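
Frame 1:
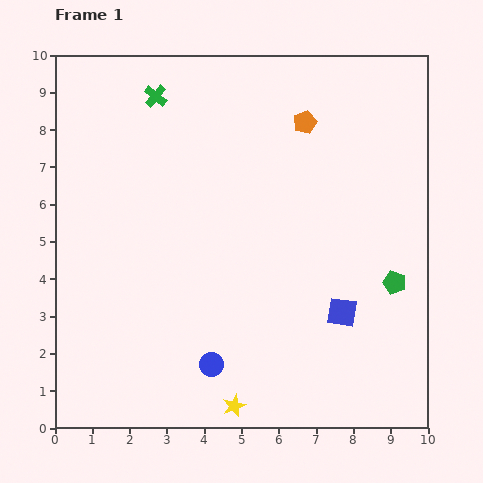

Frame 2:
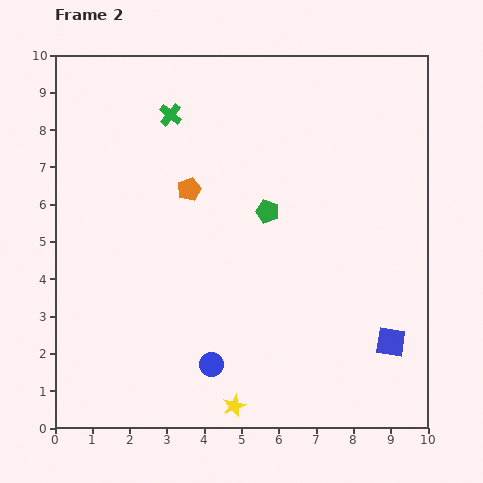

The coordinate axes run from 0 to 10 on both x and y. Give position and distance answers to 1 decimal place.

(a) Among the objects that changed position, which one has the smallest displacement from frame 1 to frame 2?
the green cross

(moved 0.6)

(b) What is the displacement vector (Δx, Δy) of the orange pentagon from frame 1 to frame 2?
(-3.1, -1.8)

The orange pentagon was at (6.7, 8.2) in frame 1 and (3.6, 6.4) in frame 2.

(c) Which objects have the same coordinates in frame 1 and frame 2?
the blue circle, the yellow star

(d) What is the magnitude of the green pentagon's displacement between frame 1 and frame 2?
3.9

The green pentagon moved from (9.1, 3.9) to (5.7, 5.8), a distance of √(3.4² + 1.9²) ≈ 3.9.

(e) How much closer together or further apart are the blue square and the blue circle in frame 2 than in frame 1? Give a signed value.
+1.0

Distance in frame 1: 3.8. Distance in frame 2: 4.8.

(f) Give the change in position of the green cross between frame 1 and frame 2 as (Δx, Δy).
(0.4, -0.5)

The green cross was at (2.7, 8.9) in frame 1 and (3.1, 8.4) in frame 2.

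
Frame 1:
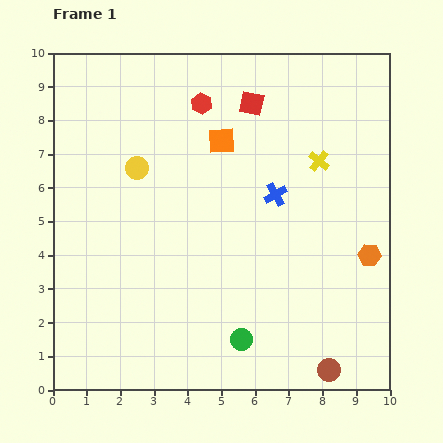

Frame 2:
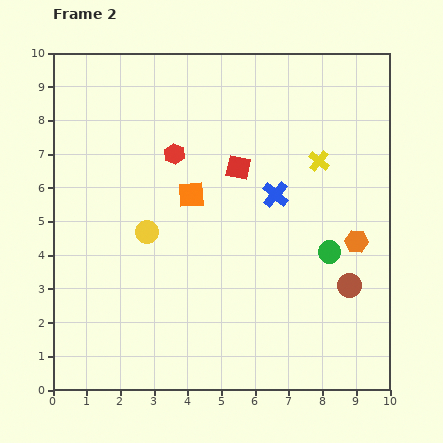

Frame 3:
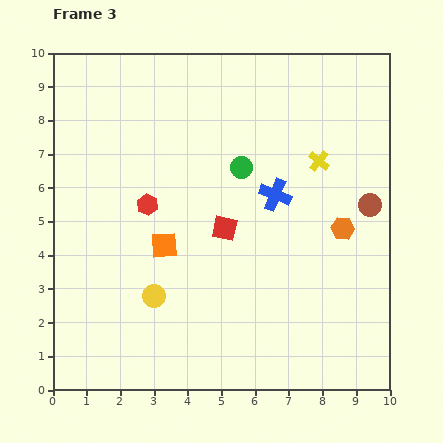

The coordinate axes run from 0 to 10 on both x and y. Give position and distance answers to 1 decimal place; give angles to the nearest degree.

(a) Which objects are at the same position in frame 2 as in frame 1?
the blue cross, the yellow cross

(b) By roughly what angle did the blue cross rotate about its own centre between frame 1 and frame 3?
38° counter-clockwise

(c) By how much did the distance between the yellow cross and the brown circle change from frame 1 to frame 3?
-4.2

Distance in frame 1: 6.2. Distance in frame 3: 2.0.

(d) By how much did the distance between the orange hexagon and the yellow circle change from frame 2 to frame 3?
-0.3

Distance in frame 2: 6.2. Distance in frame 3: 5.9.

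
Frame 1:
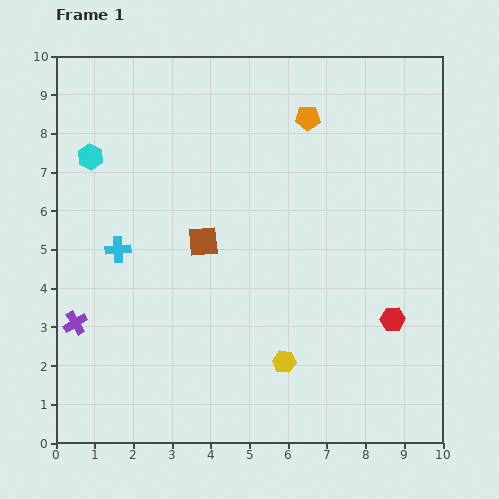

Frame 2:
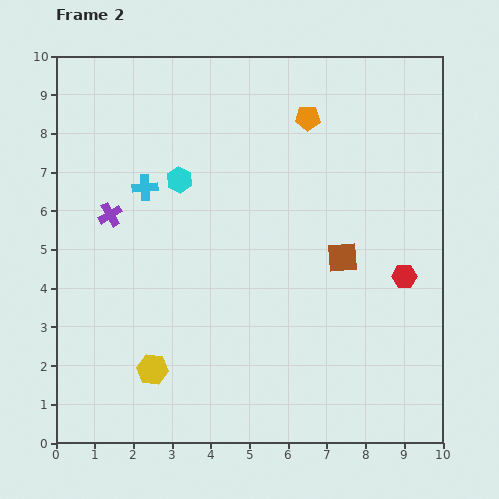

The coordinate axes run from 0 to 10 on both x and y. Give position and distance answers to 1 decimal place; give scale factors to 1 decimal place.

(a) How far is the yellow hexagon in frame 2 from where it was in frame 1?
3.4

The yellow hexagon moved from (5.9, 2.1) to (2.5, 1.9), a distance of √(3.4² + 0.2²) ≈ 3.4.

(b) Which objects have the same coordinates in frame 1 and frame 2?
the orange pentagon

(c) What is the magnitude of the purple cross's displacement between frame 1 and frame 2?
2.9

The purple cross moved from (0.5, 3.1) to (1.4, 5.9), a distance of √(0.9² + 2.8²) ≈ 2.9.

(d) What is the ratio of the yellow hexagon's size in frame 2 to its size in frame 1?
1.3×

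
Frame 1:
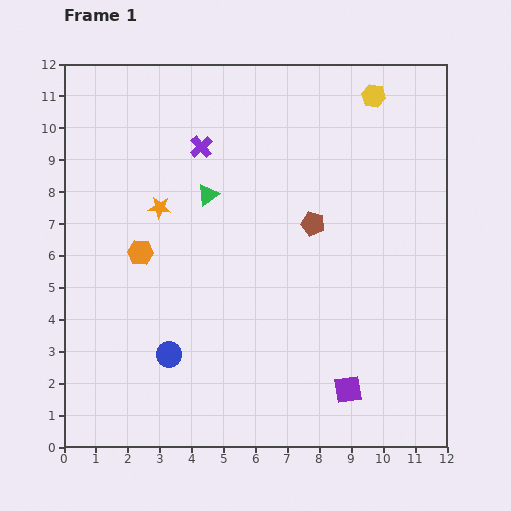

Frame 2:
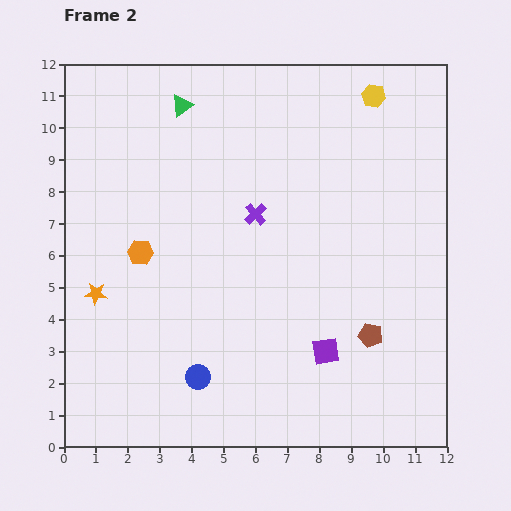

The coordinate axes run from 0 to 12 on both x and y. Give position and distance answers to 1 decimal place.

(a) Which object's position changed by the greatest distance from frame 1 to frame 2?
the brown pentagon

(moved 3.9; next 3.4)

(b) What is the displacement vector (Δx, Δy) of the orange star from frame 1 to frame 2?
(-2.0, -2.7)

The orange star was at (3.0, 7.5) in frame 1 and (1.0, 4.8) in frame 2.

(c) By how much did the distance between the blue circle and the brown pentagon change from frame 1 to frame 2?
-0.5

Distance in frame 1: 6.1. Distance in frame 2: 5.6.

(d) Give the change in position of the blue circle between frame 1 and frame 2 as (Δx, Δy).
(0.9, -0.7)

The blue circle was at (3.3, 2.9) in frame 1 and (4.2, 2.2) in frame 2.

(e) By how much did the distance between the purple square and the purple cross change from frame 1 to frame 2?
-4.1

Distance in frame 1: 8.9. Distance in frame 2: 4.8.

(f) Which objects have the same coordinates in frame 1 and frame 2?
the yellow hexagon, the orange hexagon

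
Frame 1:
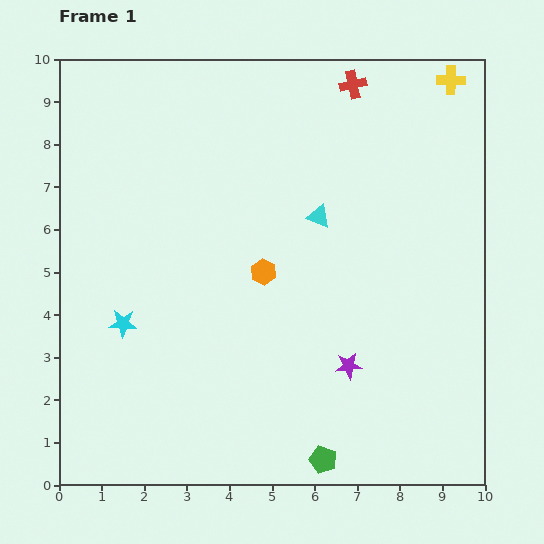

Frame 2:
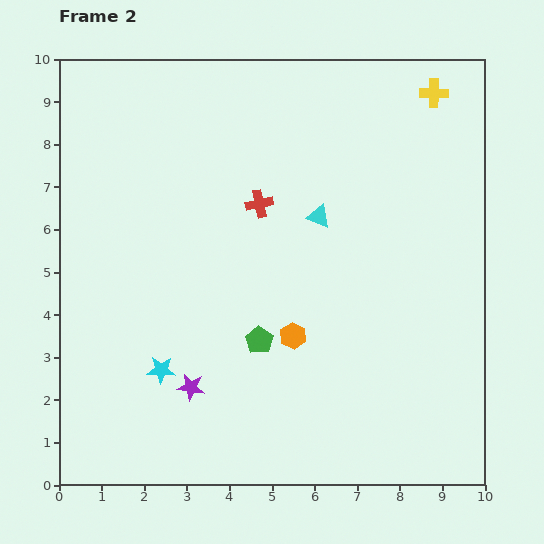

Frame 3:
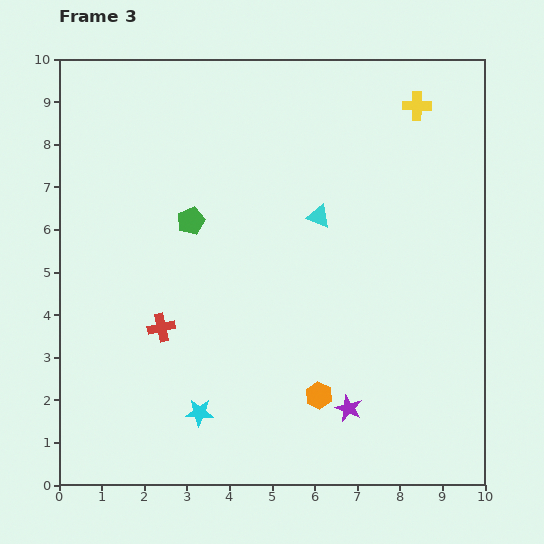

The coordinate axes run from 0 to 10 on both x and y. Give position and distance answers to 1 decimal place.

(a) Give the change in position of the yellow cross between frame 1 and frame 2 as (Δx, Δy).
(-0.4, -0.3)

The yellow cross was at (9.2, 9.5) in frame 1 and (8.8, 9.2) in frame 2.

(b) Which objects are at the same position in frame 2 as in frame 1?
the cyan triangle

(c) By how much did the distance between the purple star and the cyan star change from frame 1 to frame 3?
-1.9

Distance in frame 1: 5.4. Distance in frame 3: 3.5.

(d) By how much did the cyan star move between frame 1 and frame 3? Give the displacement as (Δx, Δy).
(1.8, -2.1)

The cyan star was at (1.5, 3.8) in frame 1 and (3.3, 1.7) in frame 3.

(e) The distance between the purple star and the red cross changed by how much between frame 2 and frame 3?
+0.2

Distance in frame 2: 4.6. Distance in frame 3: 4.8.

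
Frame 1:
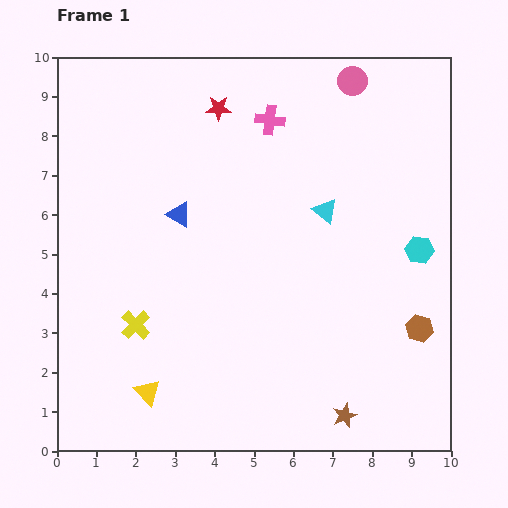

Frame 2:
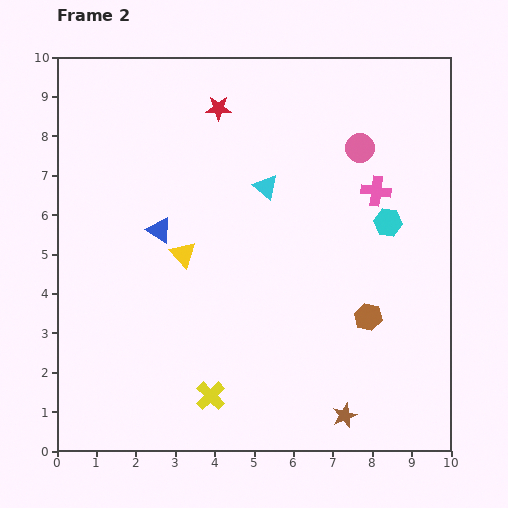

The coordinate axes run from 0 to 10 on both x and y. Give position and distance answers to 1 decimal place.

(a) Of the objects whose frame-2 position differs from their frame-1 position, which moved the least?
the blue triangle

(moved 0.6)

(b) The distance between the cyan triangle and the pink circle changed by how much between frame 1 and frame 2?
-0.8

Distance in frame 1: 3.4. Distance in frame 2: 2.6.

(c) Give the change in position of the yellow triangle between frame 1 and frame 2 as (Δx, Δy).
(0.9, 3.5)

The yellow triangle was at (2.3, 1.5) in frame 1 and (3.2, 5.0) in frame 2.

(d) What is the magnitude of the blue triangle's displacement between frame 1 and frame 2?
0.6

The blue triangle moved from (3.1, 6.0) to (2.6, 5.6), a distance of √(0.5² + 0.4²) ≈ 0.6.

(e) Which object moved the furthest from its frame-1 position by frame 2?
the yellow triangle

(moved 3.6; next 3.2)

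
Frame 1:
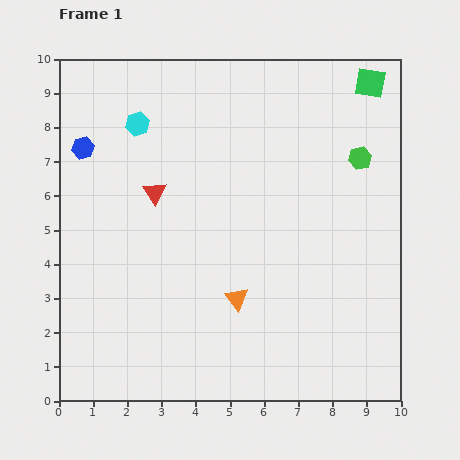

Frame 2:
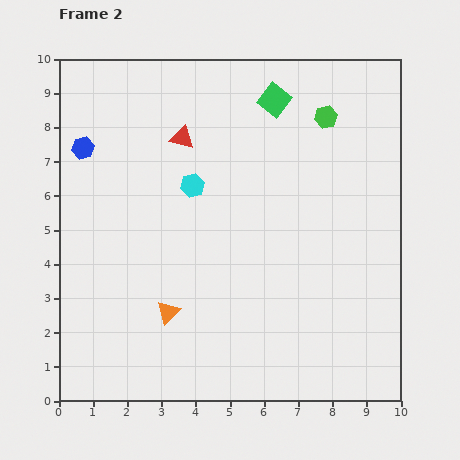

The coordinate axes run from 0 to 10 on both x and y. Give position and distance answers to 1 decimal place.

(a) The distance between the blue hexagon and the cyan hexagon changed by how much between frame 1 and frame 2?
+1.7

Distance in frame 1: 1.7. Distance in frame 2: 3.4.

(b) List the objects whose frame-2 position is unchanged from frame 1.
the blue hexagon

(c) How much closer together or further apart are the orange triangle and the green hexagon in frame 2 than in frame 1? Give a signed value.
+1.8

Distance in frame 1: 5.5. Distance in frame 2: 7.3.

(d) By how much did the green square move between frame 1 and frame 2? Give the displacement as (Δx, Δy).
(-2.8, -0.5)

The green square was at (9.1, 9.3) in frame 1 and (6.3, 8.8) in frame 2.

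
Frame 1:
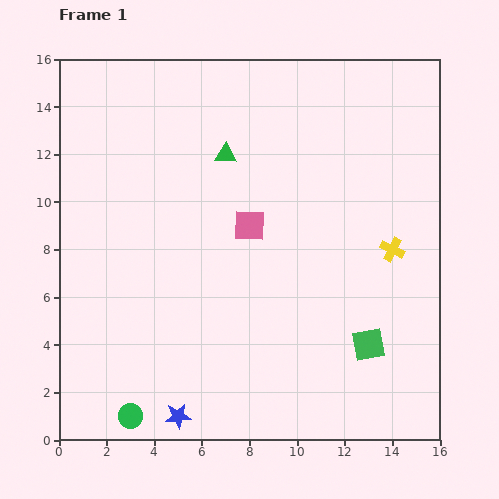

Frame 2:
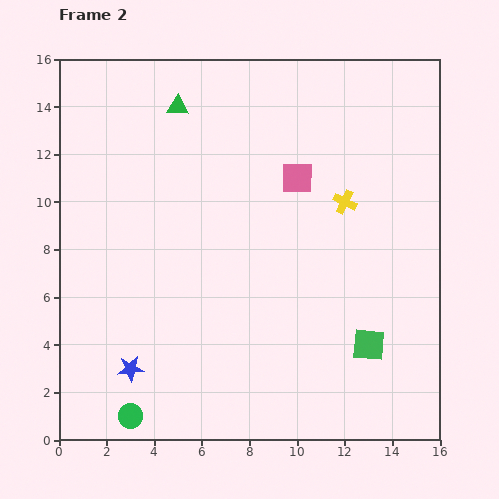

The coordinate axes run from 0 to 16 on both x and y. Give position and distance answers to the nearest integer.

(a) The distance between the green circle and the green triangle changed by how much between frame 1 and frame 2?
+1

Distance in frame 1: 12. Distance in frame 2: 13.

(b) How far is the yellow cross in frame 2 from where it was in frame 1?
3

The yellow cross moved from (14, 8) to (12, 10), a distance of √(2² + 2²) ≈ 3.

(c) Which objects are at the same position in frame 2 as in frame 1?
the green square, the green circle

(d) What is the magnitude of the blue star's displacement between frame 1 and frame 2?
3

The blue star moved from (5, 1) to (3, 3), a distance of √(2² + 2²) ≈ 3.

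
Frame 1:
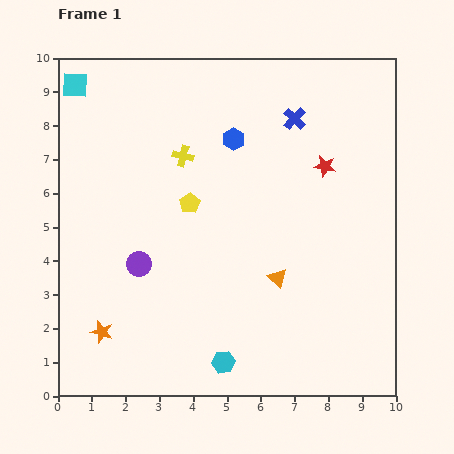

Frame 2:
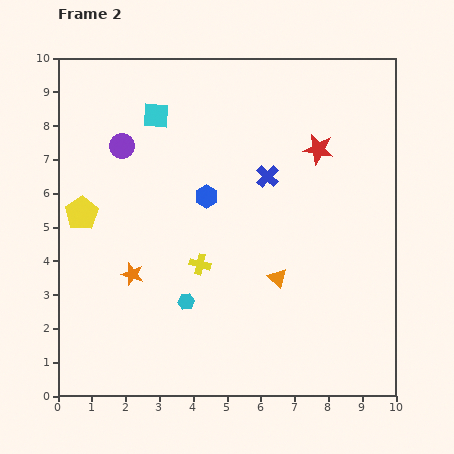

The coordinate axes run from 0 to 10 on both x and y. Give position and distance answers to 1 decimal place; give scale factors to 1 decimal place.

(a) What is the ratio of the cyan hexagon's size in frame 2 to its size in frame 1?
0.7×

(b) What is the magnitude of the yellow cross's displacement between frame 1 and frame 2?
3.2

The yellow cross moved from (3.7, 7.1) to (4.2, 3.9), a distance of √(0.5² + 3.2²) ≈ 3.2.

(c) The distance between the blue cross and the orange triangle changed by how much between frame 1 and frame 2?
-1.7

Distance in frame 1: 4.7. Distance in frame 2: 3.0.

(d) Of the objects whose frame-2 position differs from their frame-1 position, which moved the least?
the red star

(moved 0.5)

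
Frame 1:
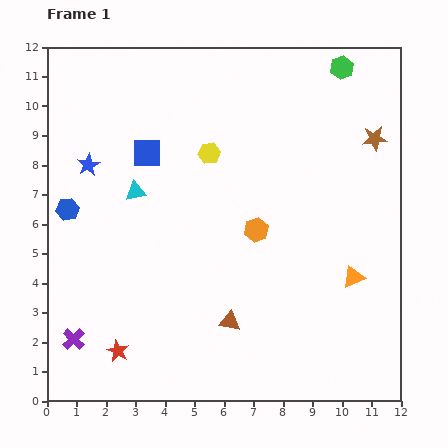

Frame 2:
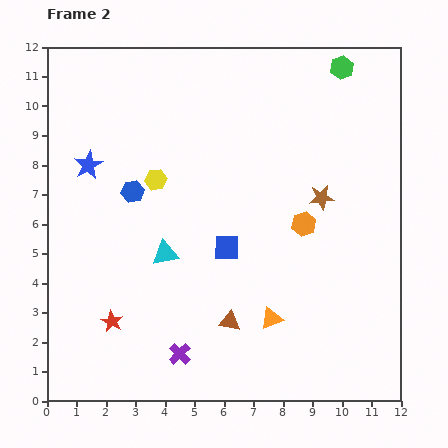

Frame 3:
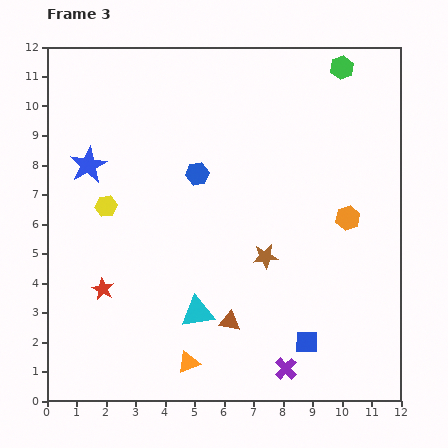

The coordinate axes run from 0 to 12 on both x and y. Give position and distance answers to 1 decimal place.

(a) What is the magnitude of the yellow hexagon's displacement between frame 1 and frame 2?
2.0

The yellow hexagon moved from (5.5, 8.4) to (3.7, 7.5), a distance of √(1.8² + 0.9²) ≈ 2.0.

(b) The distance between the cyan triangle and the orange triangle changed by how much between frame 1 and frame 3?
-6.2

Distance in frame 1: 7.9. Distance in frame 3: 1.7.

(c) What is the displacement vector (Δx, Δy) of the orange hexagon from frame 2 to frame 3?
(1.5, 0.2)

The orange hexagon was at (8.7, 6.0) in frame 2 and (10.2, 6.2) in frame 3.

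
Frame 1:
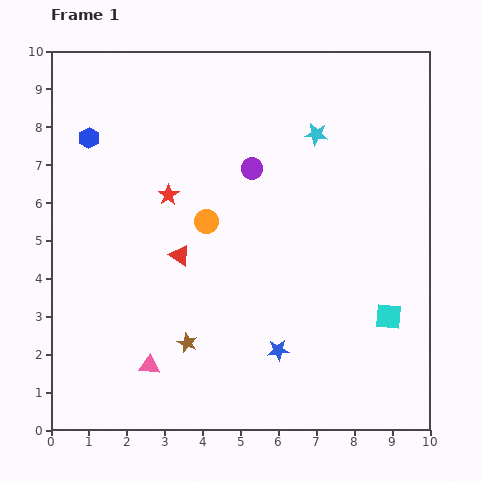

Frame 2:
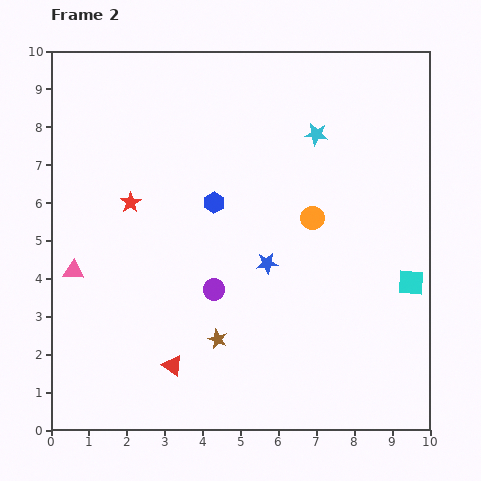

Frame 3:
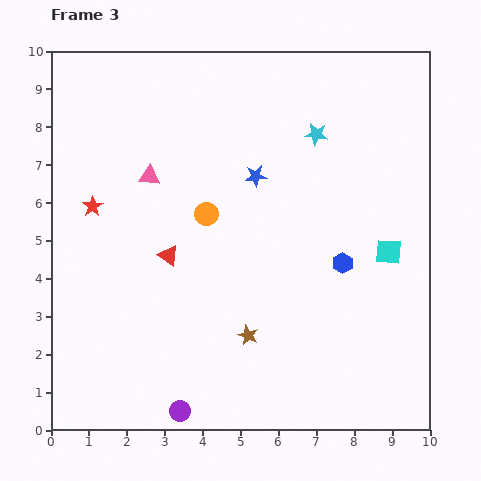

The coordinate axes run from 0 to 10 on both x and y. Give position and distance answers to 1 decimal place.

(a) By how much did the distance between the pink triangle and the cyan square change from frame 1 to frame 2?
+2.5

Distance in frame 1: 6.4. Distance in frame 2: 8.9.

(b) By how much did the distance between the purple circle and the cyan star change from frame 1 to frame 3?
+6.2

Distance in frame 1: 1.9. Distance in frame 3: 8.1.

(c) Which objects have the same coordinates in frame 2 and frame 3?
the cyan star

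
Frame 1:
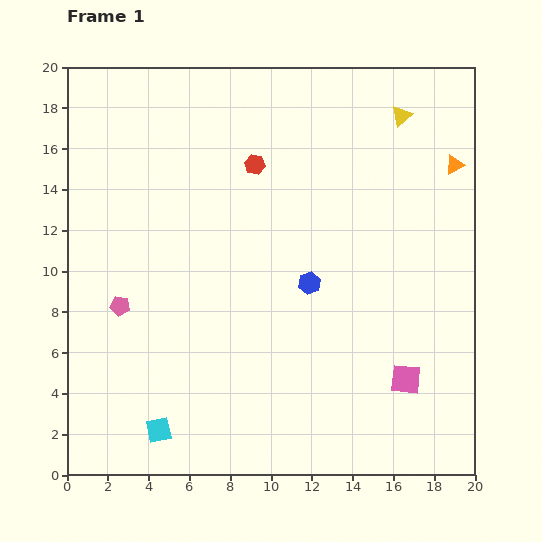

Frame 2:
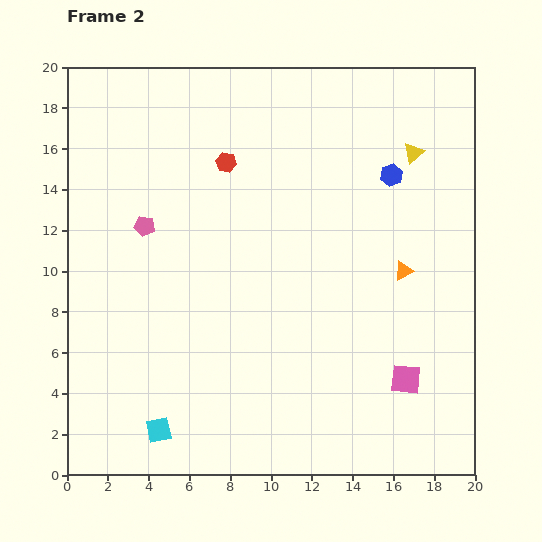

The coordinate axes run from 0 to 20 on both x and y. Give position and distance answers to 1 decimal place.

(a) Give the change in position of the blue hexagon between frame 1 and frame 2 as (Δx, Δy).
(4.0, 5.3)

The blue hexagon was at (11.9, 9.4) in frame 1 and (15.9, 14.7) in frame 2.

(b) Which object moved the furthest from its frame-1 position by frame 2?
the blue hexagon

(moved 6.6; next 5.8)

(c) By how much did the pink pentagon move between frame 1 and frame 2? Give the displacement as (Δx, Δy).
(1.2, 3.9)

The pink pentagon was at (2.6, 8.3) in frame 1 and (3.8, 12.2) in frame 2.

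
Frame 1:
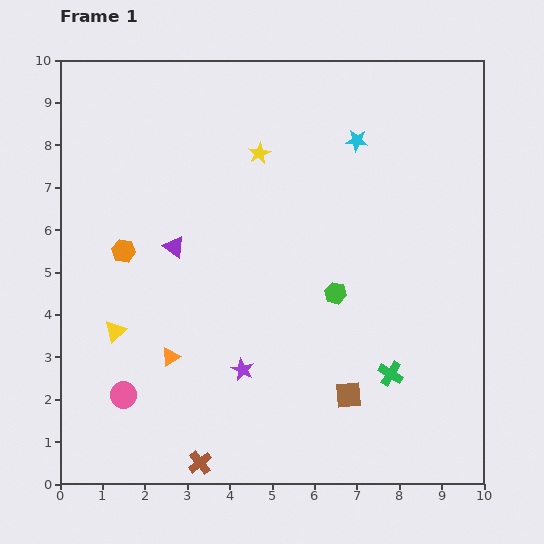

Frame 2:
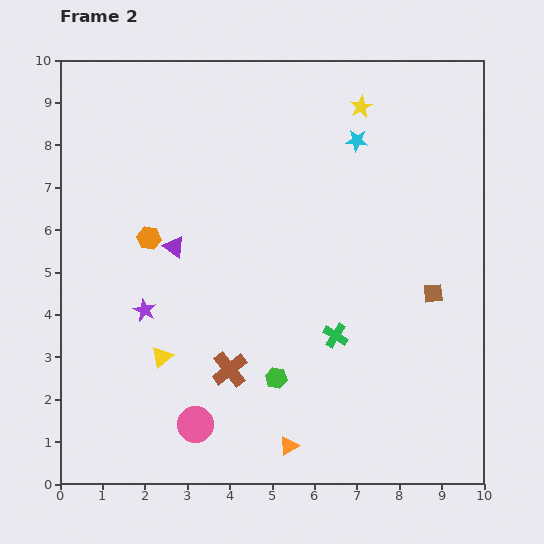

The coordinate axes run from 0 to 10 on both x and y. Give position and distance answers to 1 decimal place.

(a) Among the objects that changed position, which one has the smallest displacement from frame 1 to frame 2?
the orange hexagon

(moved 0.7)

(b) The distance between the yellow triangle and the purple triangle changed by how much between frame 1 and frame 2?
+0.2

Distance in frame 1: 2.4. Distance in frame 2: 2.6.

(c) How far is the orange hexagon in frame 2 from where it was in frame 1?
0.7

The orange hexagon moved from (1.5, 5.5) to (2.1, 5.8), a distance of √(0.6² + 0.3²) ≈ 0.7.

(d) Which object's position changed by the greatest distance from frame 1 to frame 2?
the orange triangle

(moved 3.5; next 3.1)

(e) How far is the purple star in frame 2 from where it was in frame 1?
2.7

The purple star moved from (4.3, 2.7) to (2.0, 4.1), a distance of √(2.3² + 1.4²) ≈ 2.7.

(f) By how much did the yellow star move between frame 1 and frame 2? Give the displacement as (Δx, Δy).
(2.4, 1.1)

The yellow star was at (4.7, 7.8) in frame 1 and (7.1, 8.9) in frame 2.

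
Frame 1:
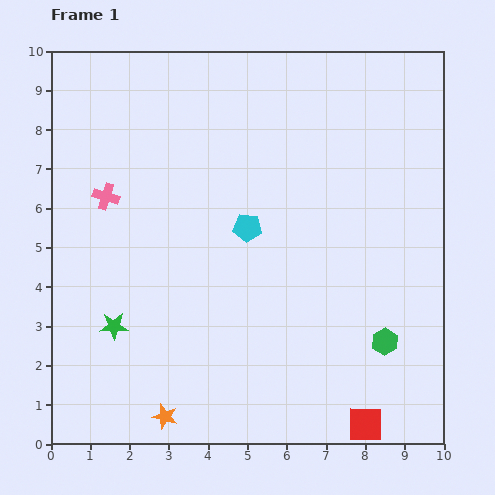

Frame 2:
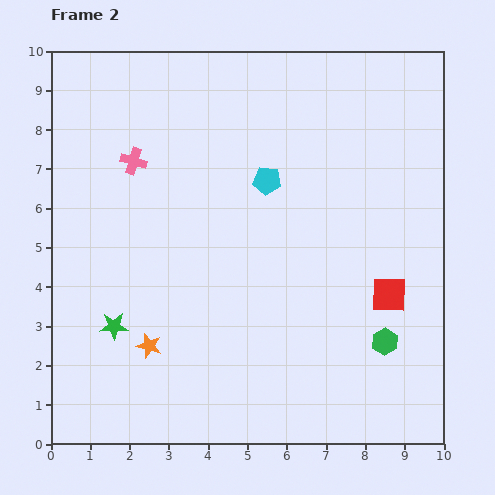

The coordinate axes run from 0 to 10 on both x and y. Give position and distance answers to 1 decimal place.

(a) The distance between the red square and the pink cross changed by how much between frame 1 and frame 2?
-1.5

Distance in frame 1: 8.8. Distance in frame 2: 7.3.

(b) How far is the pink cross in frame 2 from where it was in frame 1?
1.1

The pink cross moved from (1.4, 6.3) to (2.1, 7.2), a distance of √(0.7² + 0.9²) ≈ 1.1.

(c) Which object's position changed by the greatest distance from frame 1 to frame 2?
the red square

(moved 3.4; next 1.8)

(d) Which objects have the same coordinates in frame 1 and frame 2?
the green star, the green hexagon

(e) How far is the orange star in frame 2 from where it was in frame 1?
1.8

The orange star moved from (2.9, 0.7) to (2.5, 2.5), a distance of √(0.4² + 1.8²) ≈ 1.8.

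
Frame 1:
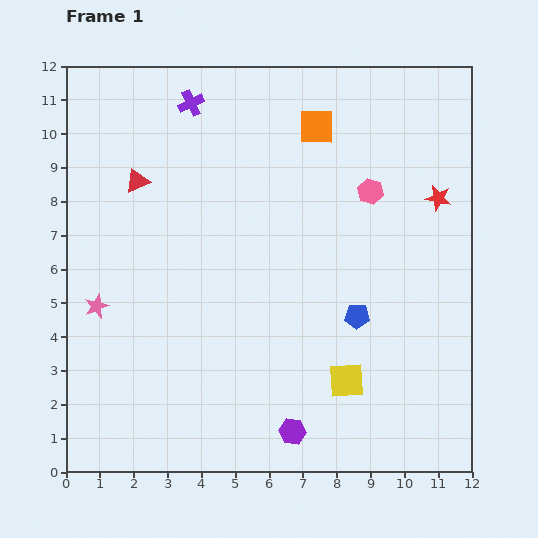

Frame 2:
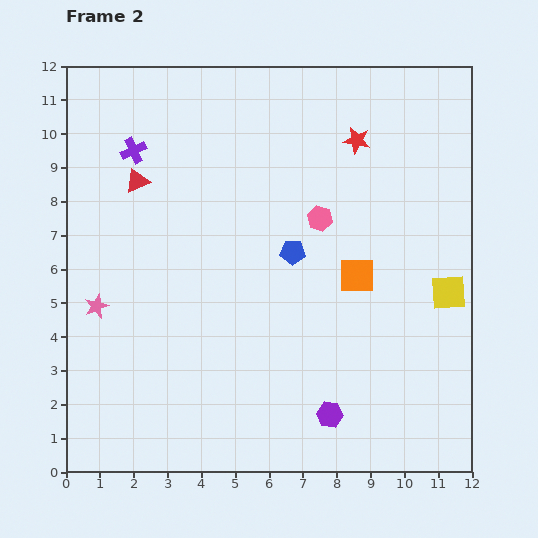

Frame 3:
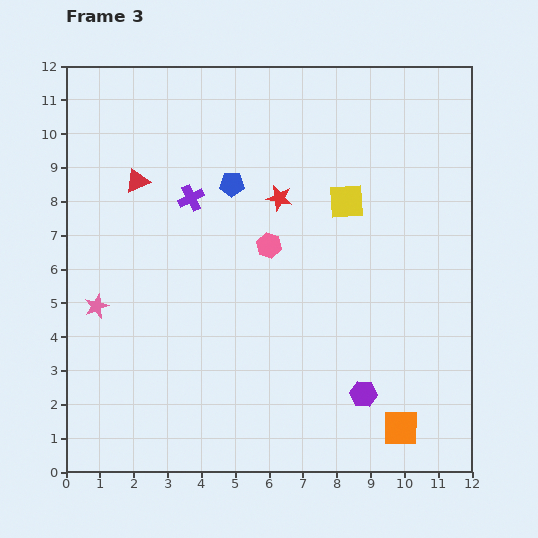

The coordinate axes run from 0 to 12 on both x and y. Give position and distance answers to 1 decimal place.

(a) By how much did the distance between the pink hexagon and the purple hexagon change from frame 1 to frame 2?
-1.7

Distance in frame 1: 7.5. Distance in frame 2: 5.8.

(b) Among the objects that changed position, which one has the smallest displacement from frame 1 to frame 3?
the purple hexagon

(moved 2.4)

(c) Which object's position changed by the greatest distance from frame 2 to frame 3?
the orange square

(moved 4.7; next 4.0)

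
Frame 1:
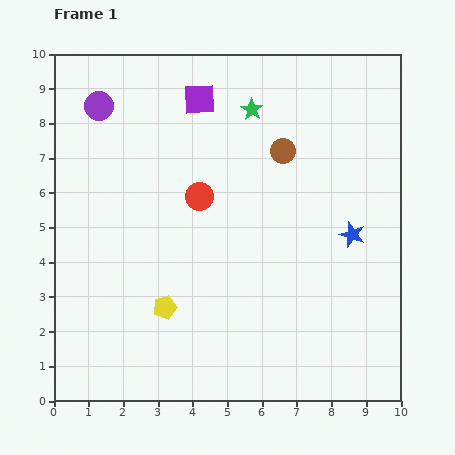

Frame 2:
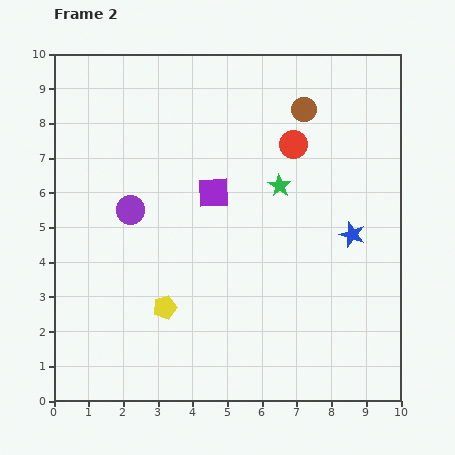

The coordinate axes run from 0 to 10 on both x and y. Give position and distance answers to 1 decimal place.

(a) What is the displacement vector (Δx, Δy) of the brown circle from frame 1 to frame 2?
(0.6, 1.2)

The brown circle was at (6.6, 7.2) in frame 1 and (7.2, 8.4) in frame 2.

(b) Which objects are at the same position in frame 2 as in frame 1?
the yellow pentagon, the blue star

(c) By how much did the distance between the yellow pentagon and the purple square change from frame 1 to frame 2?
-2.5

Distance in frame 1: 6.1. Distance in frame 2: 3.6.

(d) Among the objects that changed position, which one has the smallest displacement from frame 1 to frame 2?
the brown circle

(moved 1.3)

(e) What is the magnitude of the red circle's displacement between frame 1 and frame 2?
3.1

The red circle moved from (4.2, 5.9) to (6.9, 7.4), a distance of √(2.7² + 1.5²) ≈ 3.1.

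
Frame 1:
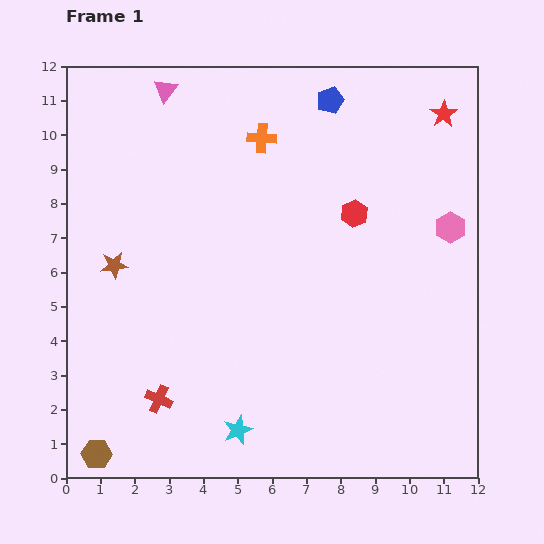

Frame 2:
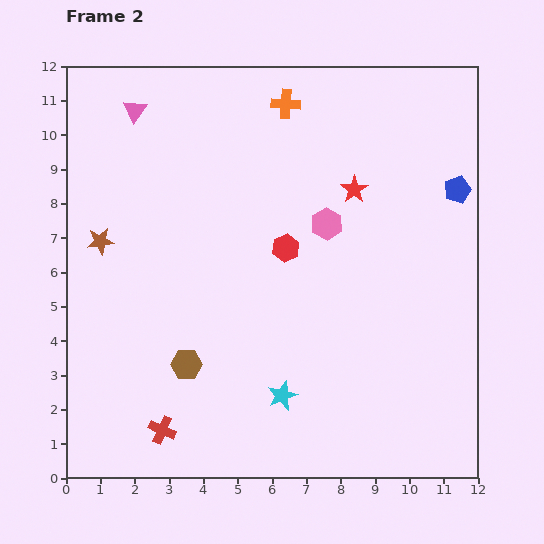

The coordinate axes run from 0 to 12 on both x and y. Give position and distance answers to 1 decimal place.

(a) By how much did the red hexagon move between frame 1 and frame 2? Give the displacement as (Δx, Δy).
(-2.0, -1.0)

The red hexagon was at (8.4, 7.7) in frame 1 and (6.4, 6.7) in frame 2.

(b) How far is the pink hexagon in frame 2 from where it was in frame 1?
3.6

The pink hexagon moved from (11.2, 7.3) to (7.6, 7.4), a distance of √(3.6² + 0.1²) ≈ 3.6.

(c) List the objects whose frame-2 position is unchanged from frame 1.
none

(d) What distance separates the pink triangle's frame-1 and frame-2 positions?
1.1

The pink triangle moved from (2.9, 11.3) to (2.0, 10.7), a distance of √(0.9² + 0.6²) ≈ 1.1.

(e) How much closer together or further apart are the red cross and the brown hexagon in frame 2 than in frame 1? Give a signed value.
-0.4

Distance in frame 1: 2.4. Distance in frame 2: 2.0.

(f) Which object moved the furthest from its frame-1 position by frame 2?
the blue pentagon

(moved 4.5; next 3.7)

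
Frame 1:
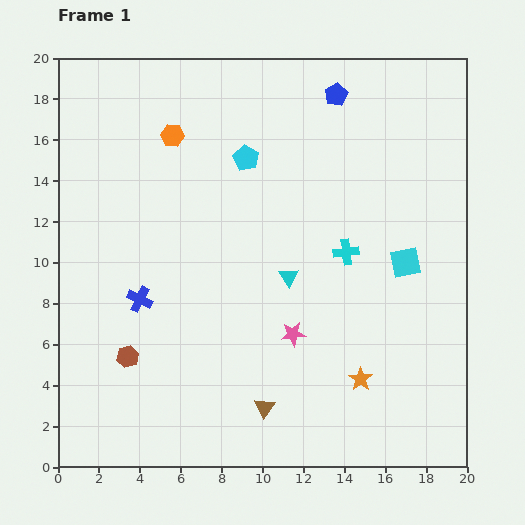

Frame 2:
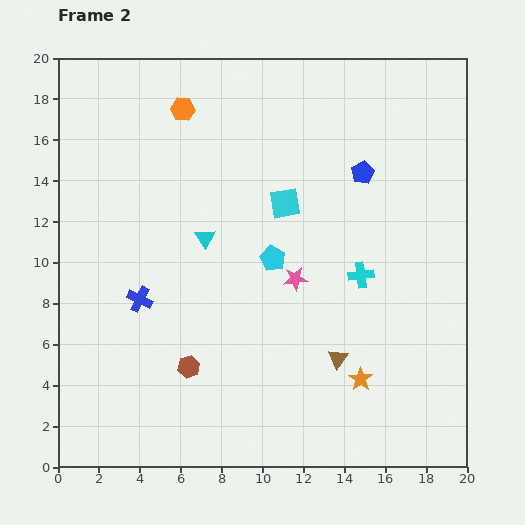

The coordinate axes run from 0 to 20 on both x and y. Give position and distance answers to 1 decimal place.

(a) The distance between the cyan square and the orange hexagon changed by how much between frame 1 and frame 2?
-6.2

Distance in frame 1: 13.0. Distance in frame 2: 6.8.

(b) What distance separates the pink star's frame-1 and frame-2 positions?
2.7

The pink star moved from (11.5, 6.5) to (11.6, 9.2), a distance of √(0.1² + 2.7²) ≈ 2.7.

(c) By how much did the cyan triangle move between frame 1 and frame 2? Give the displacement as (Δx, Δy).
(-4.1, 1.9)

The cyan triangle was at (11.3, 9.3) in frame 1 and (7.2, 11.2) in frame 2.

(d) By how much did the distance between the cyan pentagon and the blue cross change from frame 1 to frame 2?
-1.8

Distance in frame 1: 8.6. Distance in frame 2: 6.8.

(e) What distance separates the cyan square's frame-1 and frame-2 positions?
6.6

The cyan square moved from (17.0, 10.0) to (11.1, 12.9), a distance of √(5.9² + 2.9²) ≈ 6.6.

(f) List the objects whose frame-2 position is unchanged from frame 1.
the orange star, the blue cross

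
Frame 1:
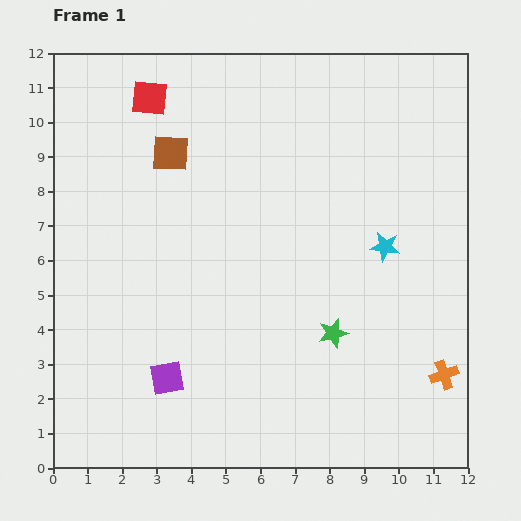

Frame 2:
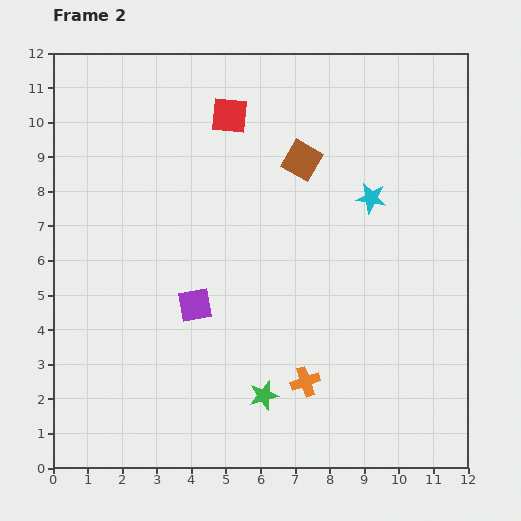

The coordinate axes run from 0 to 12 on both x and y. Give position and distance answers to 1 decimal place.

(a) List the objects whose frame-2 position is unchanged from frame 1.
none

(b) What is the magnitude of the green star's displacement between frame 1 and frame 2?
2.7

The green star moved from (8.1, 3.9) to (6.1, 2.1), a distance of √(2.0² + 1.8²) ≈ 2.7.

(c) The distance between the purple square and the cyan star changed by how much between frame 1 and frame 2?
-1.4

Distance in frame 1: 7.4. Distance in frame 2: 6.0.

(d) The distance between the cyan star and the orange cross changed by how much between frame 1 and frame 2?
+1.5

Distance in frame 1: 4.1. Distance in frame 2: 5.6.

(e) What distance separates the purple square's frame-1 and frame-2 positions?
2.2

The purple square moved from (3.3, 2.6) to (4.1, 4.7), a distance of √(0.8² + 2.1²) ≈ 2.2.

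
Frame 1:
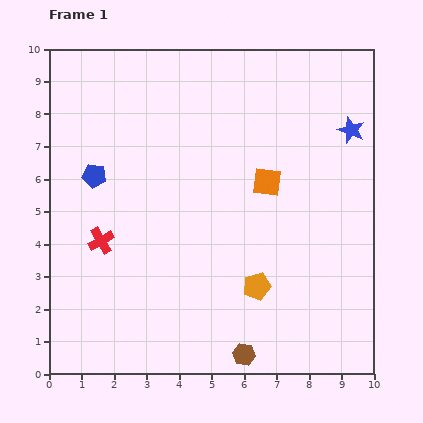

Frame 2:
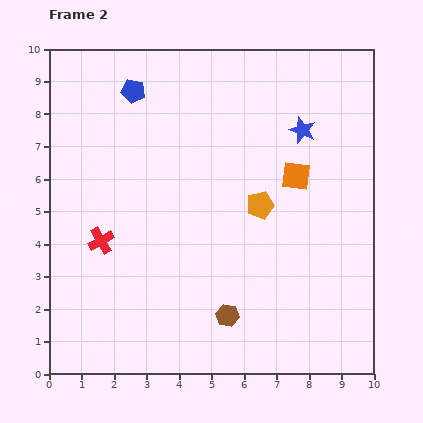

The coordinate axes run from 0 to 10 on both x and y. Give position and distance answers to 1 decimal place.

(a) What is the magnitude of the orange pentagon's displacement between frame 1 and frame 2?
2.5

The orange pentagon moved from (6.4, 2.7) to (6.5, 5.2), a distance of √(0.1² + 2.5²) ≈ 2.5.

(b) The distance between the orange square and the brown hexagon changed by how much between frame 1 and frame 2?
-0.5

Distance in frame 1: 5.3. Distance in frame 2: 4.8.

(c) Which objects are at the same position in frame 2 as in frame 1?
the red cross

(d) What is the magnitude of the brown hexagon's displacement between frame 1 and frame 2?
1.3

The brown hexagon moved from (6.0, 0.6) to (5.5, 1.8), a distance of √(0.5² + 1.2²) ≈ 1.3.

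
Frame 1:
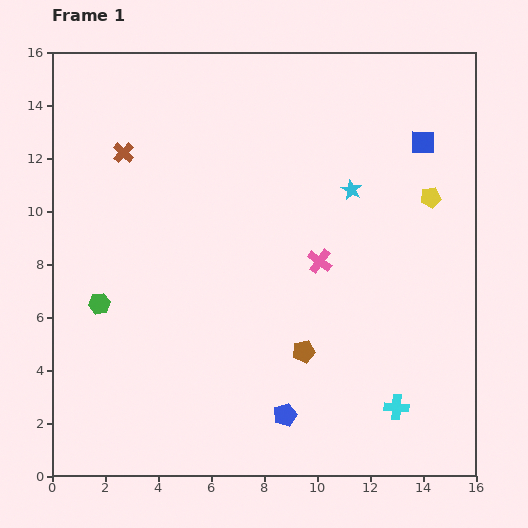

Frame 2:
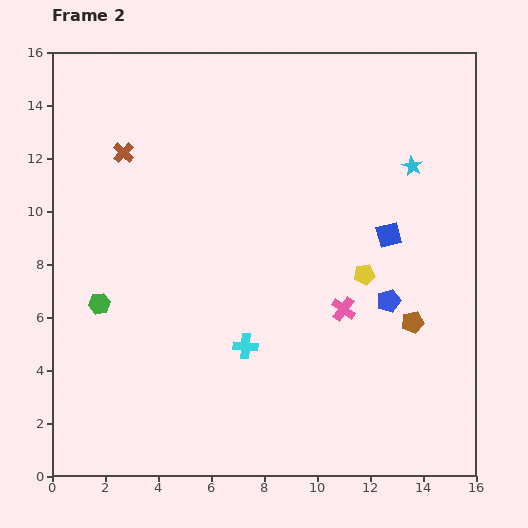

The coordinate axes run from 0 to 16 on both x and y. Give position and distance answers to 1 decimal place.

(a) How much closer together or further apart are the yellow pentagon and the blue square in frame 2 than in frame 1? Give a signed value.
-0.4

Distance in frame 1: 2.1. Distance in frame 2: 1.7.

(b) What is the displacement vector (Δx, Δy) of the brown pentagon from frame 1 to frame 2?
(4.1, 1.1)

The brown pentagon was at (9.5, 4.7) in frame 1 and (13.6, 5.8) in frame 2.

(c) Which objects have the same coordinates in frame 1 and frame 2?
the green hexagon, the brown cross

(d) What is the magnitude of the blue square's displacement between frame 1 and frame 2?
3.7

The blue square moved from (14.0, 12.6) to (12.7, 9.1), a distance of √(1.3² + 3.5²) ≈ 3.7.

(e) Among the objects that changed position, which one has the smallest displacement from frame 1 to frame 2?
the pink cross

(moved 2.0)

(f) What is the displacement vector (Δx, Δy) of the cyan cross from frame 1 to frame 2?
(-5.7, 2.3)

The cyan cross was at (13.0, 2.6) in frame 1 and (7.3, 4.9) in frame 2.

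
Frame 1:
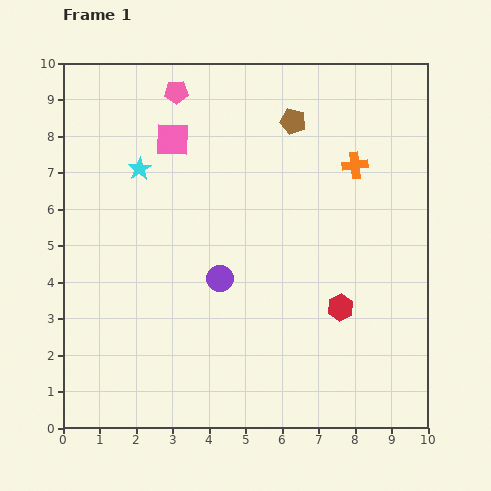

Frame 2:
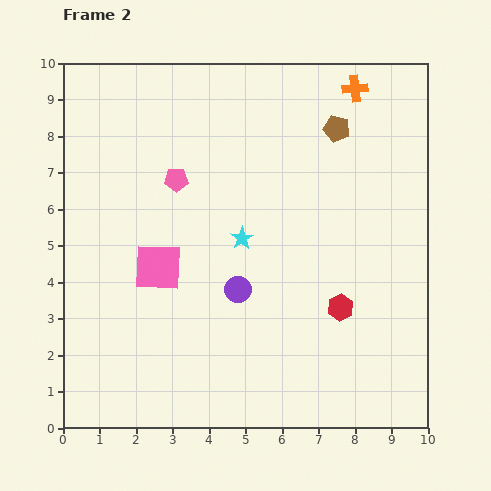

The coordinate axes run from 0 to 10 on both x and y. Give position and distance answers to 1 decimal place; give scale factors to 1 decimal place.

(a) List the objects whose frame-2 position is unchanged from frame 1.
the red hexagon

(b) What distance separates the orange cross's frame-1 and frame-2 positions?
2.1

The orange cross moved from (8.0, 7.2) to (8.0, 9.3), a distance of √(0.0² + 2.1²) ≈ 2.1.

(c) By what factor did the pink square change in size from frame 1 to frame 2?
1.4×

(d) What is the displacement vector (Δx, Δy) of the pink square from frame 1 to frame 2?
(-0.4, -3.5)

The pink square was at (3.0, 7.9) in frame 1 and (2.6, 4.4) in frame 2.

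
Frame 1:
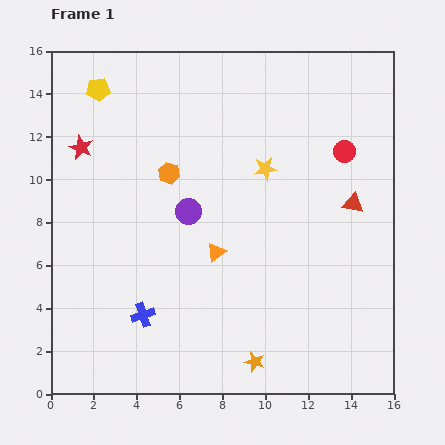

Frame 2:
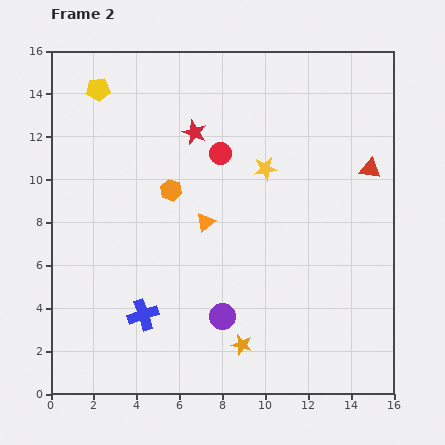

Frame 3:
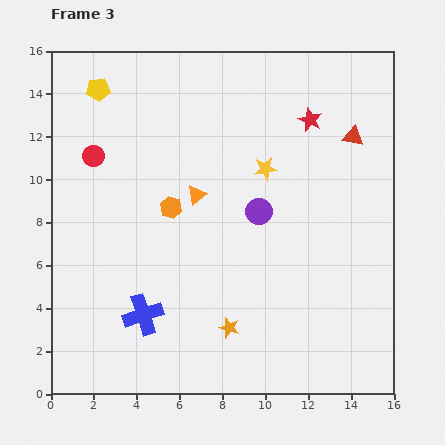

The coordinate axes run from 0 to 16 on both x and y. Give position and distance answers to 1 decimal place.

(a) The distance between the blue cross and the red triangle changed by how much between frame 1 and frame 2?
+1.5

Distance in frame 1: 11.1. Distance in frame 2: 12.6.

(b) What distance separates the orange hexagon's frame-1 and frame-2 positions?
0.8

The orange hexagon moved from (5.5, 10.3) to (5.6, 9.5), a distance of √(0.1² + 0.8²) ≈ 0.8.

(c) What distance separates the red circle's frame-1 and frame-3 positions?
11.7

The red circle moved from (13.7, 11.3) to (2.0, 11.1), a distance of √(11.7² + 0.2²) ≈ 11.7.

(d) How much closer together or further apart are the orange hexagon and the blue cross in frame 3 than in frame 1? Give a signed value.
-1.5

Distance in frame 1: 6.7. Distance in frame 3: 5.2.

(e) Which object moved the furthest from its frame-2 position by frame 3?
the red circle

(moved 5.9; next 5.4)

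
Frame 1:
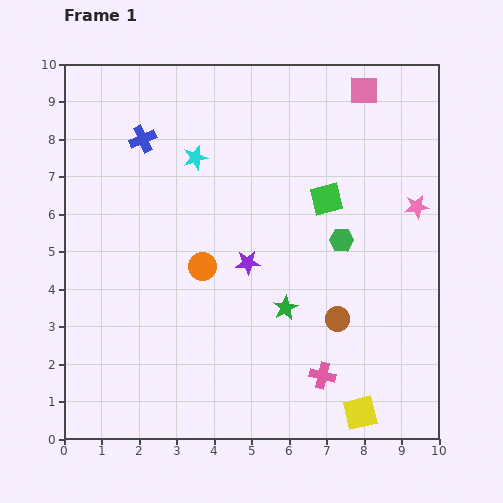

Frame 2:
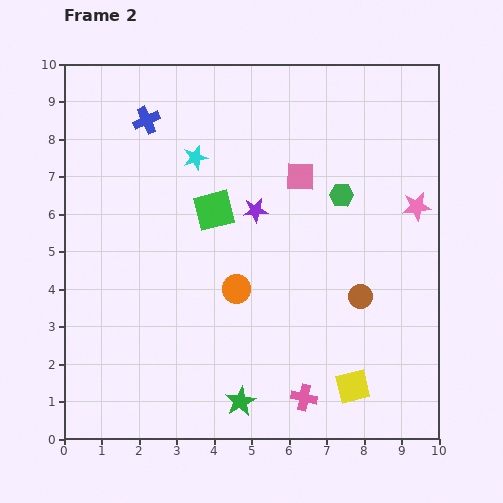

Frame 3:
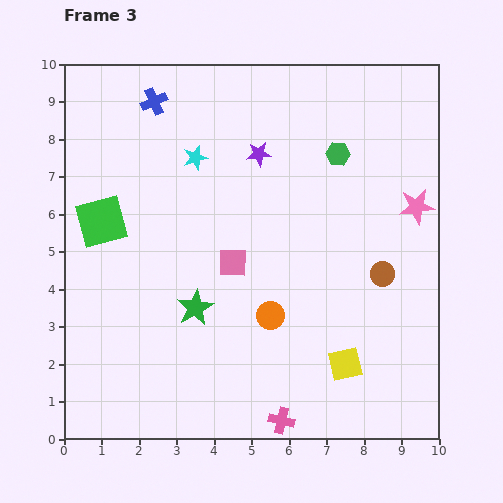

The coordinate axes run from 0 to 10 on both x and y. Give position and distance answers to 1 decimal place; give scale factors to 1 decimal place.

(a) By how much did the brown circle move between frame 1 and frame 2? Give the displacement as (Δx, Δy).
(0.6, 0.6)

The brown circle was at (7.3, 3.2) in frame 1 and (7.9, 3.8) in frame 2.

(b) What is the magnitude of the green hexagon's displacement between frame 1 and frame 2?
1.2

The green hexagon moved from (7.4, 5.3) to (7.4, 6.5), a distance of √(0.0² + 1.2²) ≈ 1.2.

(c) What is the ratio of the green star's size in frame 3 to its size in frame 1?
1.5×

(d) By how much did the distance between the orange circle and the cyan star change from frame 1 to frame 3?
+1.8

Distance in frame 1: 2.9. Distance in frame 3: 4.7.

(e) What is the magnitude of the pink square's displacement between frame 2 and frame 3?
2.9

The pink square moved from (6.3, 7.0) to (4.5, 4.7), a distance of √(1.8² + 2.3²) ≈ 2.9.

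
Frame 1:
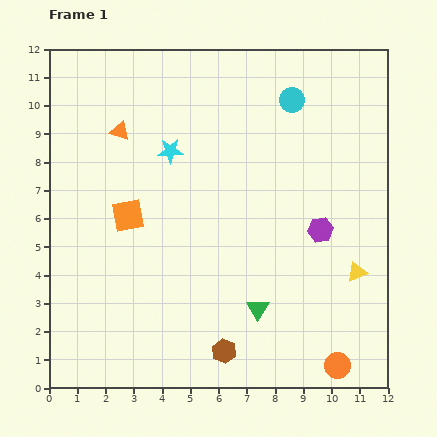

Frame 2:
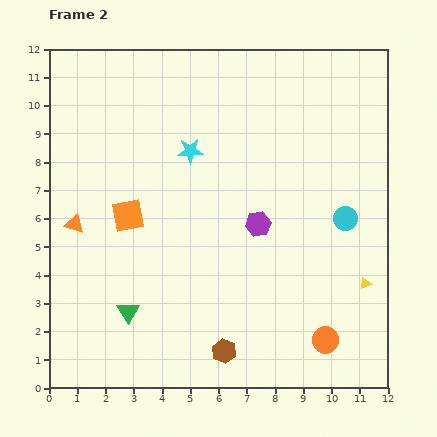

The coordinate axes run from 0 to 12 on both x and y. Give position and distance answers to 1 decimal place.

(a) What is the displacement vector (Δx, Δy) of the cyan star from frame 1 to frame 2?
(0.7, 0.0)

The cyan star was at (4.3, 8.4) in frame 1 and (5.0, 8.4) in frame 2.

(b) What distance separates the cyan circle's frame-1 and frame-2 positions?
4.6

The cyan circle moved from (8.6, 10.2) to (10.5, 6.0), a distance of √(1.9² + 4.2²) ≈ 4.6.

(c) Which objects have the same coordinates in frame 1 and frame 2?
the orange square, the brown hexagon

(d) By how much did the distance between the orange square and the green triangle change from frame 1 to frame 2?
-2.3

Distance in frame 1: 5.7. Distance in frame 2: 3.4.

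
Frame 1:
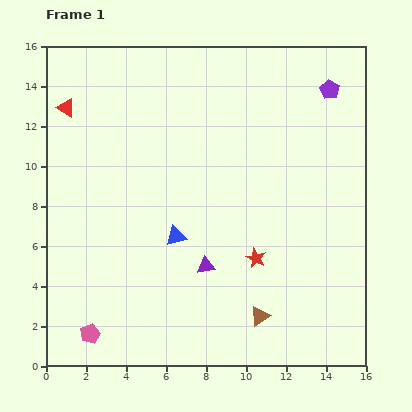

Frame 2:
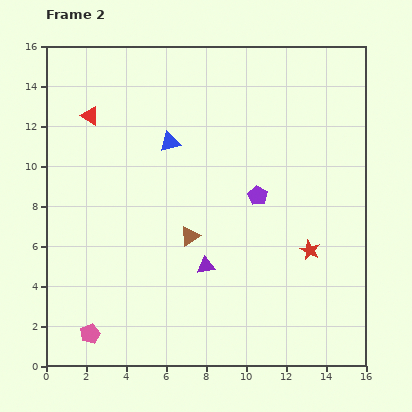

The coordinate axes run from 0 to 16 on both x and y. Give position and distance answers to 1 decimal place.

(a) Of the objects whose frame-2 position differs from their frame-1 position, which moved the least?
the red triangle

(moved 1.3)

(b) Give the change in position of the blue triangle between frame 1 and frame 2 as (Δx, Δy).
(-0.3, 4.7)

The blue triangle was at (6.5, 6.5) in frame 1 and (6.2, 11.2) in frame 2.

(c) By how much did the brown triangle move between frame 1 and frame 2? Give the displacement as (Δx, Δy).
(-3.5, 4.0)

The brown triangle was at (10.7, 2.5) in frame 1 and (7.2, 6.5) in frame 2.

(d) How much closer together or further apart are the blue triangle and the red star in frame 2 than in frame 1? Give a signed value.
+4.7

Distance in frame 1: 4.1. Distance in frame 2: 8.8.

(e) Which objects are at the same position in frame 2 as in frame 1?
the purple triangle, the pink pentagon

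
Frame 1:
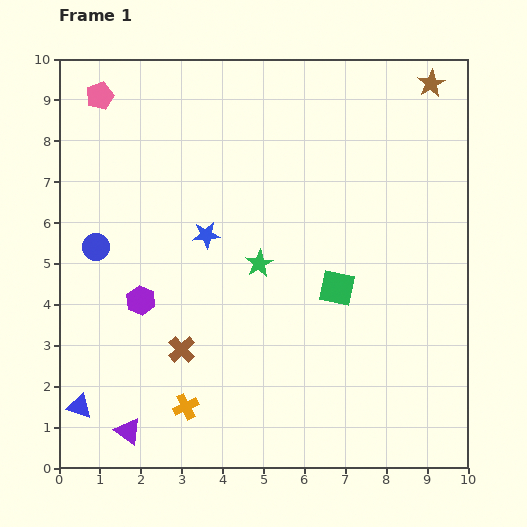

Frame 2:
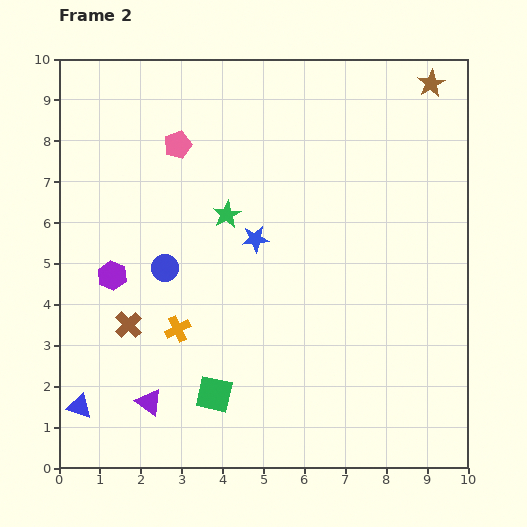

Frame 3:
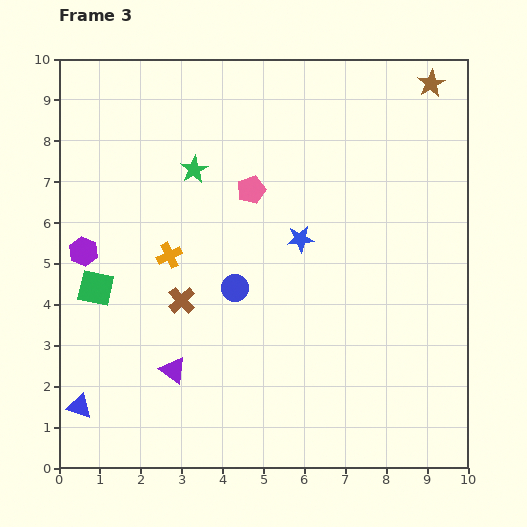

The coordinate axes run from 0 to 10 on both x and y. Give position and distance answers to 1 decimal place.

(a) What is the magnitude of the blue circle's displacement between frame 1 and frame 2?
1.8

The blue circle moved from (0.9, 5.4) to (2.6, 4.9), a distance of √(1.7² + 0.5²) ≈ 1.8.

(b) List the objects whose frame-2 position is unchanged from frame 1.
the blue triangle, the brown star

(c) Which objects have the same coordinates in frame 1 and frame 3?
the blue triangle, the brown star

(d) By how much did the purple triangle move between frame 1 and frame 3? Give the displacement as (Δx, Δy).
(1.1, 1.5)

The purple triangle was at (1.7, 0.9) in frame 1 and (2.8, 2.4) in frame 3.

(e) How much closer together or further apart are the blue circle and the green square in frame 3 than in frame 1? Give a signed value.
-2.6

Distance in frame 1: 6.0. Distance in frame 3: 3.4.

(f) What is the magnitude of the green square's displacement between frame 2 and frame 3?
3.9

The green square moved from (3.8, 1.8) to (0.9, 4.4), a distance of √(2.9² + 2.6²) ≈ 3.9.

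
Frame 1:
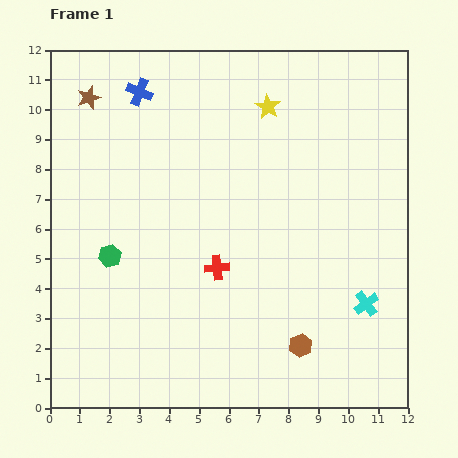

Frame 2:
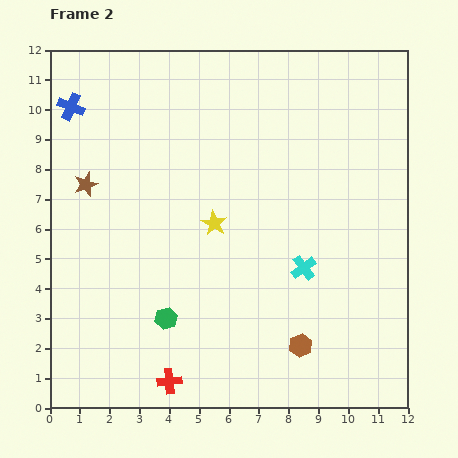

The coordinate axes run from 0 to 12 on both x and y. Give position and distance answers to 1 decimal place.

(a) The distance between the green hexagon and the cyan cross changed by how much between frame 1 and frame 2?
-3.8

Distance in frame 1: 8.7. Distance in frame 2: 4.9.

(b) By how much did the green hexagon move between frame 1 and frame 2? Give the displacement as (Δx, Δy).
(1.9, -2.1)

The green hexagon was at (2.0, 5.1) in frame 1 and (3.9, 3.0) in frame 2.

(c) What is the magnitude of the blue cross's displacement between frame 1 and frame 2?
2.4

The blue cross moved from (3.0, 10.6) to (0.7, 10.1), a distance of √(2.3² + 0.5²) ≈ 2.4.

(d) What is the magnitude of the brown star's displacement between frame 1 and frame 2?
2.9

The brown star moved from (1.3, 10.4) to (1.2, 7.5), a distance of √(0.1² + 2.9²) ≈ 2.9.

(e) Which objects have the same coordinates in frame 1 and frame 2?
the brown hexagon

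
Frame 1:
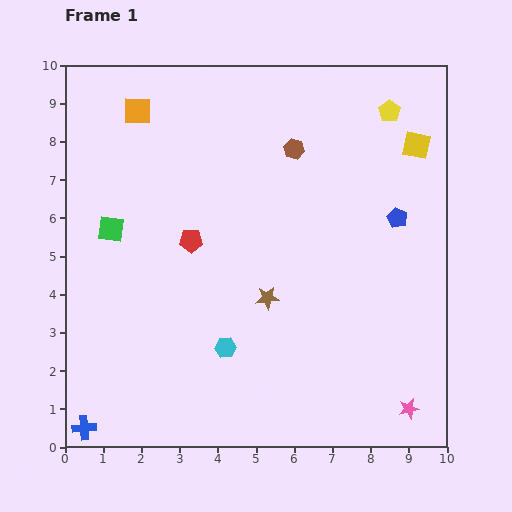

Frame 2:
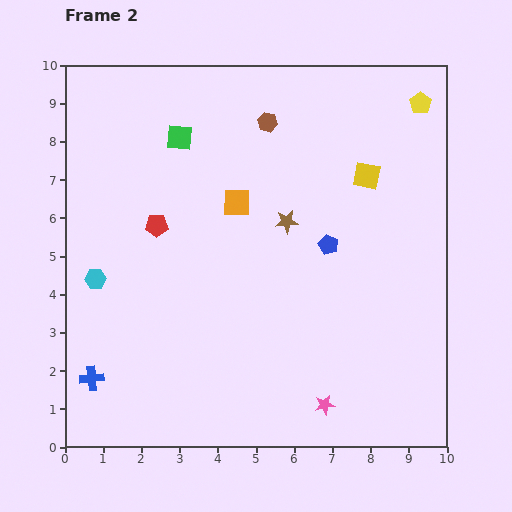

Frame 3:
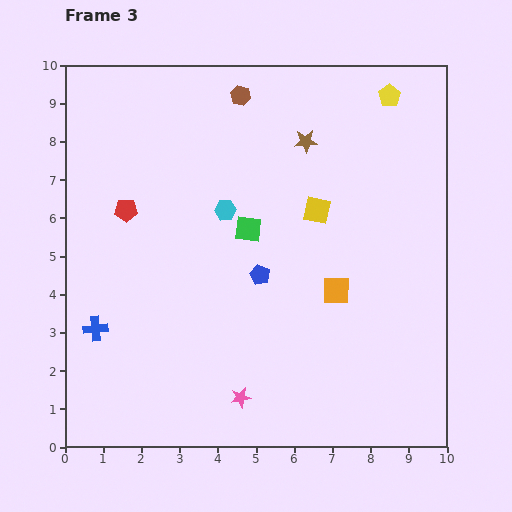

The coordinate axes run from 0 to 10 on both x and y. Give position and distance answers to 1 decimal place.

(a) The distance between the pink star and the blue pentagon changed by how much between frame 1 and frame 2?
-0.8

Distance in frame 1: 5.0. Distance in frame 2: 4.2.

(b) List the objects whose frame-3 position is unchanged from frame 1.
none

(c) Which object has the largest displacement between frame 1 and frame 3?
the orange square

(moved 7.0; next 4.4)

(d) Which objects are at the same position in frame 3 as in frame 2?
none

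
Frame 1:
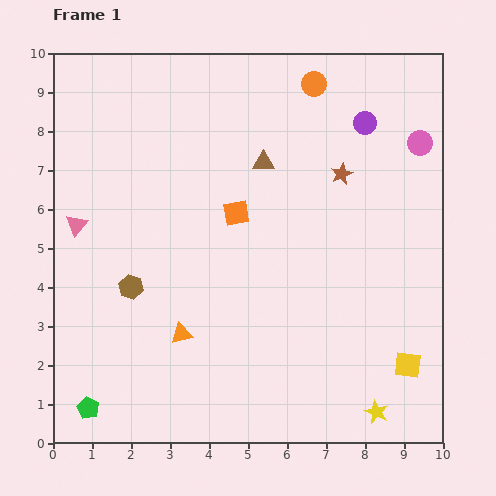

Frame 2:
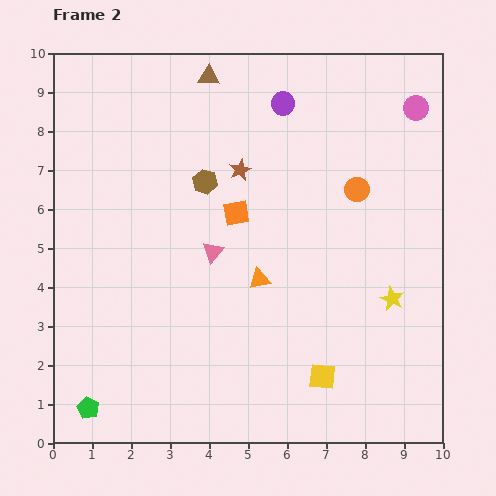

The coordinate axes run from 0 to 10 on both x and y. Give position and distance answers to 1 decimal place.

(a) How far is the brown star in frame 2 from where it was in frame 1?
2.6

The brown star moved from (7.4, 6.9) to (4.8, 7.0), a distance of √(2.6² + 0.1²) ≈ 2.6.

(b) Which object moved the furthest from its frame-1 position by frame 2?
the pink triangle

(moved 3.6; next 3.3)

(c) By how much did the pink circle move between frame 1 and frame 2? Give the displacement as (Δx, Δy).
(-0.1, 0.9)

The pink circle was at (9.4, 7.7) in frame 1 and (9.3, 8.6) in frame 2.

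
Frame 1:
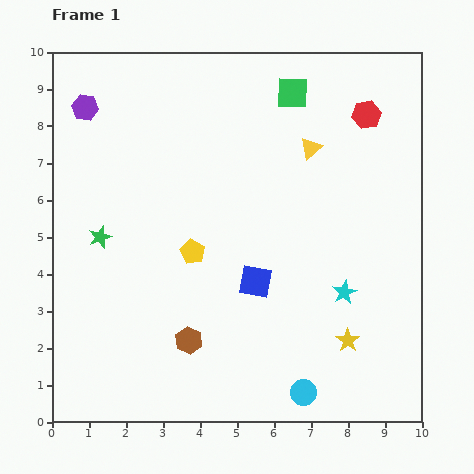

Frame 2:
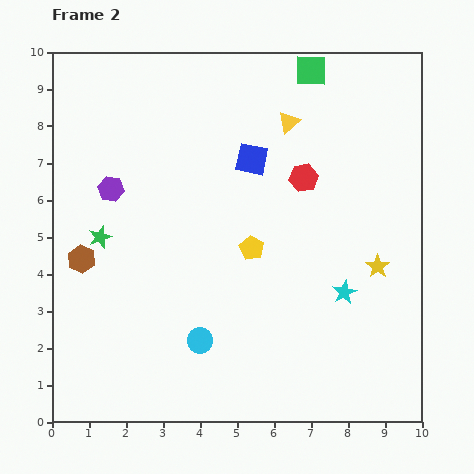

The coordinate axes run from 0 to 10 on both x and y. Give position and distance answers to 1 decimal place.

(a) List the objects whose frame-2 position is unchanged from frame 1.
the green star, the cyan star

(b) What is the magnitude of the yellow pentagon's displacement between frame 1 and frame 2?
1.6

The yellow pentagon moved from (3.8, 4.6) to (5.4, 4.7), a distance of √(1.6² + 0.1²) ≈ 1.6.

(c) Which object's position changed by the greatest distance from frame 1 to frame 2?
the brown hexagon

(moved 3.6; next 3.3)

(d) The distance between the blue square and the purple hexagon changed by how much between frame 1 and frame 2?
-2.7

Distance in frame 1: 6.6. Distance in frame 2: 3.9.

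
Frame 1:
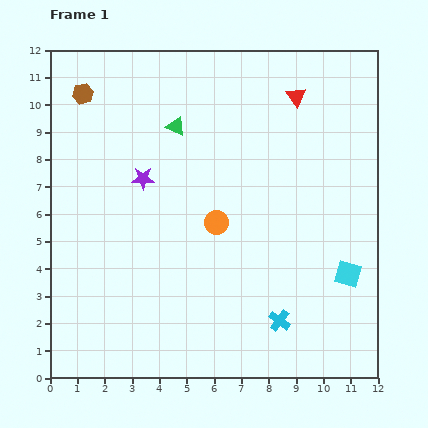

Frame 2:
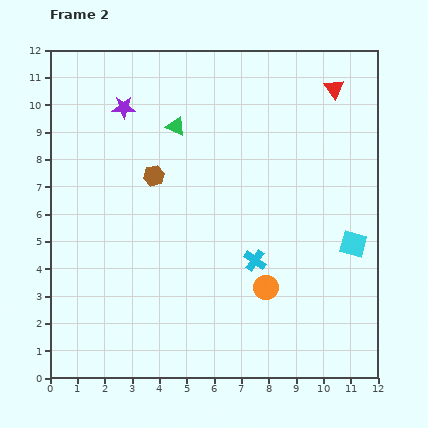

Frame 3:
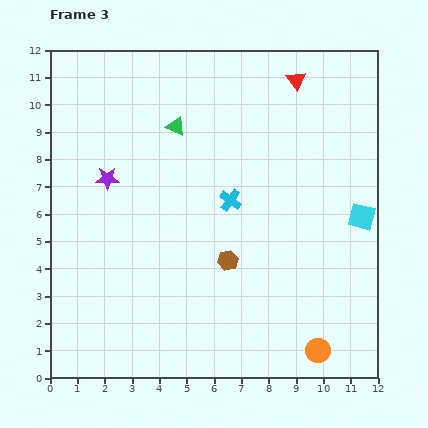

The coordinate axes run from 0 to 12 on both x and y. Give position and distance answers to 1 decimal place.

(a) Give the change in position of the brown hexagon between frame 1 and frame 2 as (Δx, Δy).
(2.6, -3.0)

The brown hexagon was at (1.2, 10.4) in frame 1 and (3.8, 7.4) in frame 2.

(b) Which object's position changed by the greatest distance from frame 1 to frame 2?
the brown hexagon

(moved 4.0; next 3.0)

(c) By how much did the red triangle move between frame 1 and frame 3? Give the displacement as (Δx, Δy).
(0.0, 0.6)

The red triangle was at (9.0, 10.3) in frame 1 and (9.0, 10.9) in frame 3.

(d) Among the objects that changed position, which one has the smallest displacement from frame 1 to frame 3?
the red triangle

(moved 0.6)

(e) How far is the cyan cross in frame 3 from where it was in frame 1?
4.8

The cyan cross moved from (8.4, 2.1) to (6.6, 6.5), a distance of √(1.8² + 4.4²) ≈ 4.8.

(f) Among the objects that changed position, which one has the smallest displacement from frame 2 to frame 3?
the cyan square

(moved 1.0)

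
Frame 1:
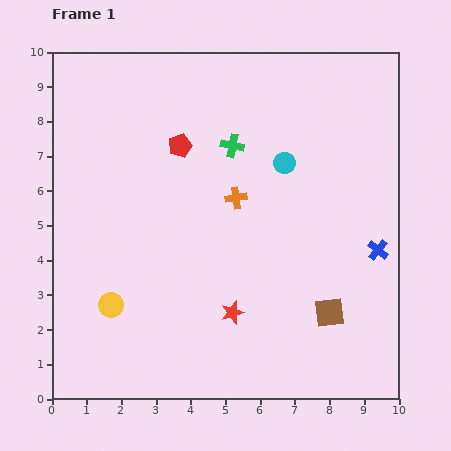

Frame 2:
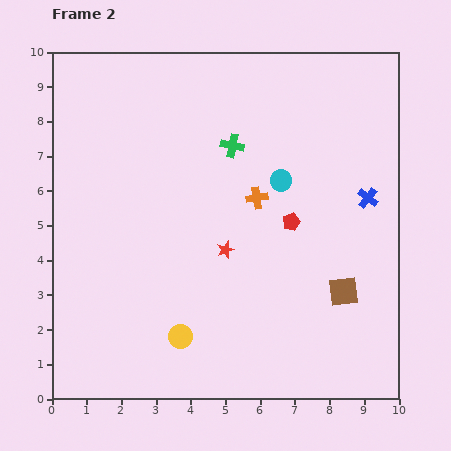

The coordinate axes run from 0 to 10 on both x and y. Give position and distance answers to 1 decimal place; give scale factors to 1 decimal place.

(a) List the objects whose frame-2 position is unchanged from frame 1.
the green cross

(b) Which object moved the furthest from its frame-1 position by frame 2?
the red pentagon

(moved 3.9; next 2.2)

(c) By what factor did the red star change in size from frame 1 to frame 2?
0.7×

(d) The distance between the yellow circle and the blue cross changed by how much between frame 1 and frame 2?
-1.2

Distance in frame 1: 7.9. Distance in frame 2: 6.7.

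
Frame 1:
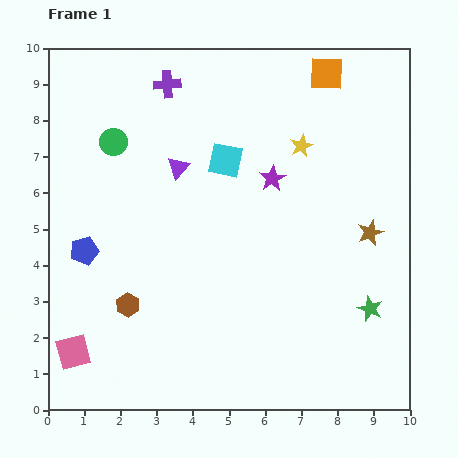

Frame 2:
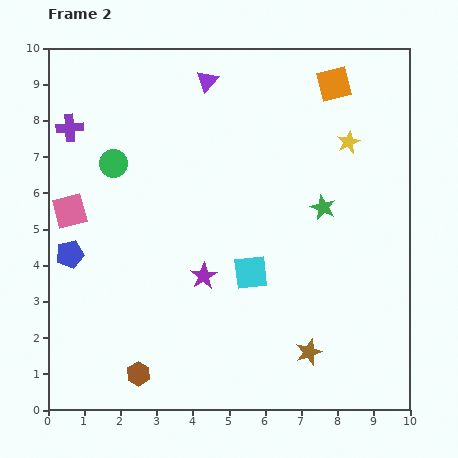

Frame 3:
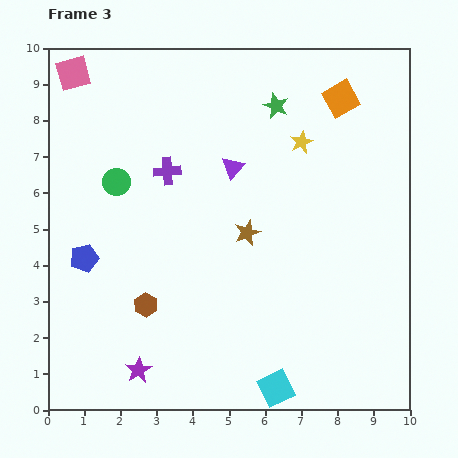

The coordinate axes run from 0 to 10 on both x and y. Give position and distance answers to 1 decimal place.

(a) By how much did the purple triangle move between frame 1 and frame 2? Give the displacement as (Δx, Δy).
(0.8, 2.4)

The purple triangle was at (3.6, 6.7) in frame 1 and (4.4, 9.1) in frame 2.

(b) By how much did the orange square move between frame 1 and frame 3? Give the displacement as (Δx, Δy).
(0.4, -0.7)

The orange square was at (7.7, 9.3) in frame 1 and (8.1, 8.6) in frame 3.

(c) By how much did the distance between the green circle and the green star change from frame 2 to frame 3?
-1.0

Distance in frame 2: 5.9. Distance in frame 3: 4.9.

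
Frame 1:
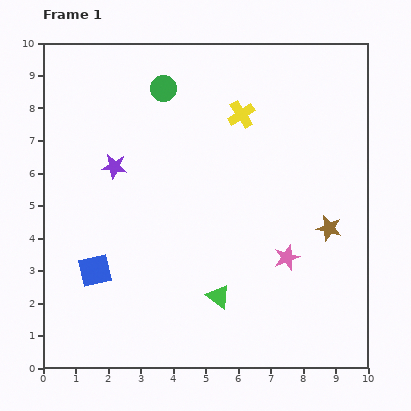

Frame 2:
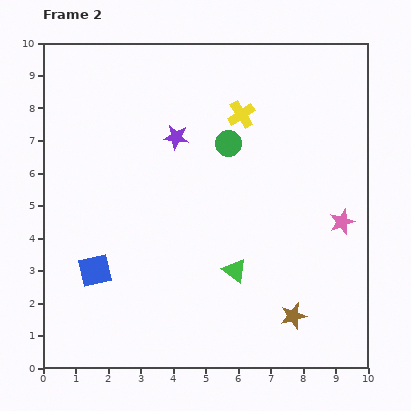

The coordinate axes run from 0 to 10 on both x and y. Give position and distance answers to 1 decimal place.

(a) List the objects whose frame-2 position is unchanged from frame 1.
the yellow cross, the blue square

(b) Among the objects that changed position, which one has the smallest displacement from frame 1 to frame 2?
the green triangle

(moved 0.9)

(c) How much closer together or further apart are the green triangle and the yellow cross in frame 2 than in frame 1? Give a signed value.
-0.8

Distance in frame 1: 5.6. Distance in frame 2: 4.8.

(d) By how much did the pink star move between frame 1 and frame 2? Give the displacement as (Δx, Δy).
(1.7, 1.1)

The pink star was at (7.5, 3.4) in frame 1 and (9.2, 4.5) in frame 2.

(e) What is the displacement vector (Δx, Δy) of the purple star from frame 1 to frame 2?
(1.9, 0.9)

The purple star was at (2.2, 6.2) in frame 1 and (4.1, 7.1) in frame 2.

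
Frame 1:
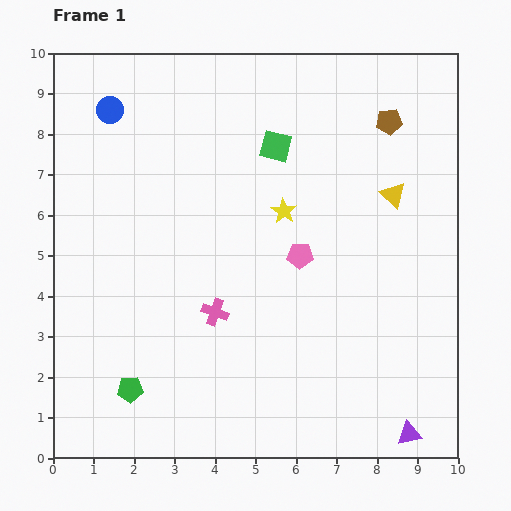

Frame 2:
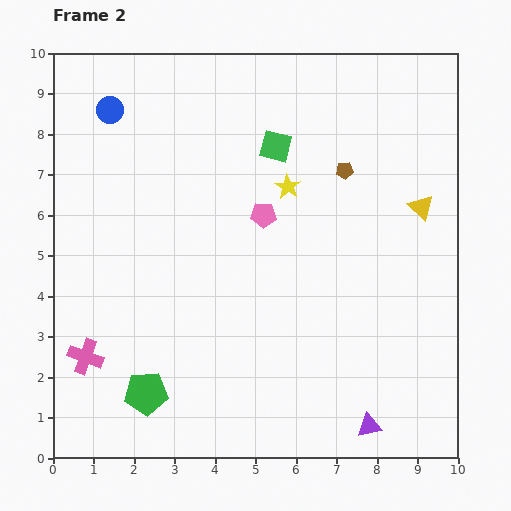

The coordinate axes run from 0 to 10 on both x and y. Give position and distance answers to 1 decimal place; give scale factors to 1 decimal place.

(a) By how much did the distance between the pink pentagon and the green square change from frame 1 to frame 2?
-1.1

Distance in frame 1: 2.8. Distance in frame 2: 1.7.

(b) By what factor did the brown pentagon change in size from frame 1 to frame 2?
0.6×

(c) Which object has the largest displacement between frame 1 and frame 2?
the pink cross

(moved 3.4; next 1.6)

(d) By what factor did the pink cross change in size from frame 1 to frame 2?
1.3×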